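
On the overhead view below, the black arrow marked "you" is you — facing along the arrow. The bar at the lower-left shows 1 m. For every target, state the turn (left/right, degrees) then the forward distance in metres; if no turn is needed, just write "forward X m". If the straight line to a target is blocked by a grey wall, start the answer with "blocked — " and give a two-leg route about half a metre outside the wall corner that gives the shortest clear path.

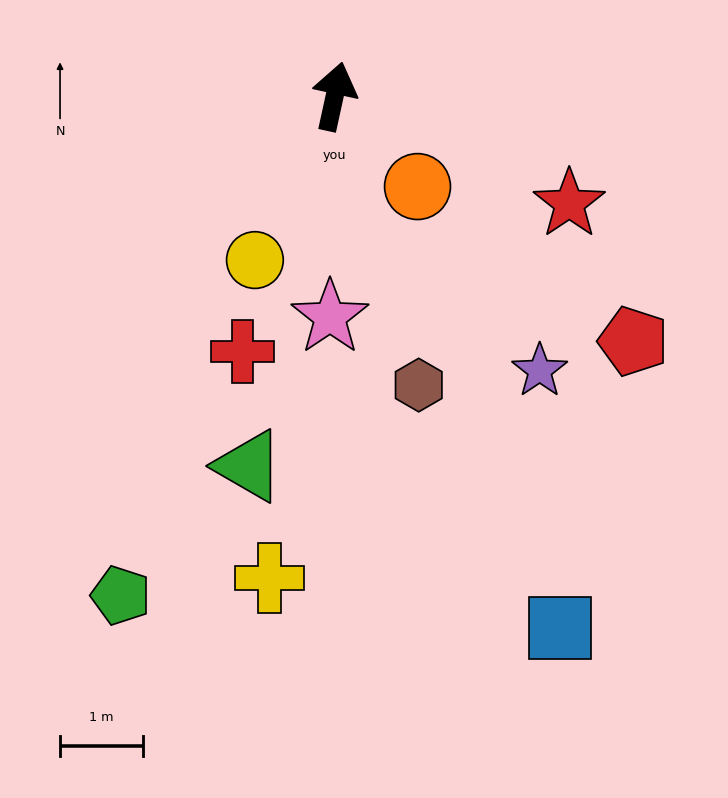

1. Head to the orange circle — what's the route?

turn right 125°, forward 1.5 m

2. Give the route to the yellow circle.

turn left 166°, forward 2.2 m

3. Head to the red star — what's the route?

turn right 102°, forward 3.1 m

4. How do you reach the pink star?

turn right 169°, forward 2.7 m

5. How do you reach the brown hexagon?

turn right 151°, forward 3.6 m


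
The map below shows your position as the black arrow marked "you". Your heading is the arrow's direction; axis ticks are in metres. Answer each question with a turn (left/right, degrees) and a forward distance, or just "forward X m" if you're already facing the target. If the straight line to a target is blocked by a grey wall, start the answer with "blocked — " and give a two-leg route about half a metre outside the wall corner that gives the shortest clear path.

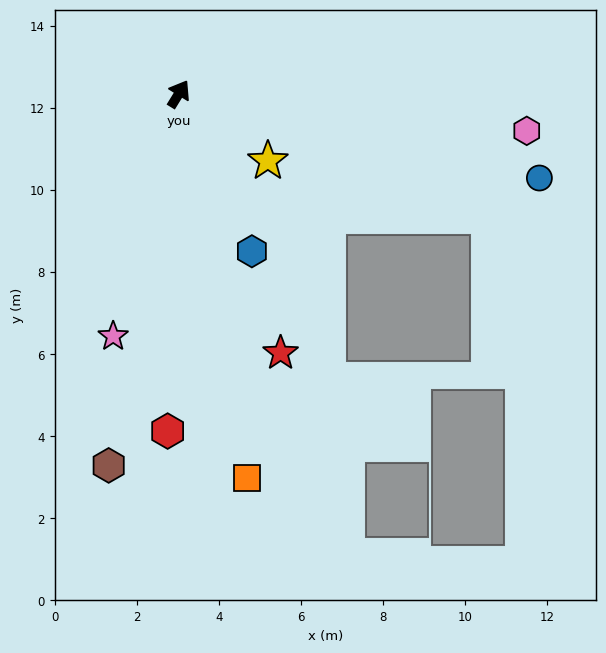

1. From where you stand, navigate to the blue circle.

turn right 72°, forward 9.0 m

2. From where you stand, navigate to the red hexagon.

turn right 150°, forward 8.2 m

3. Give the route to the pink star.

turn right 164°, forward 6.1 m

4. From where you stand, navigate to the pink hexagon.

turn right 65°, forward 8.5 m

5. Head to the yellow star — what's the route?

turn right 95°, forward 2.7 m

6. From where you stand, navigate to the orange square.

turn right 138°, forward 9.5 m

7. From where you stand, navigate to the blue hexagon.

turn right 124°, forward 4.2 m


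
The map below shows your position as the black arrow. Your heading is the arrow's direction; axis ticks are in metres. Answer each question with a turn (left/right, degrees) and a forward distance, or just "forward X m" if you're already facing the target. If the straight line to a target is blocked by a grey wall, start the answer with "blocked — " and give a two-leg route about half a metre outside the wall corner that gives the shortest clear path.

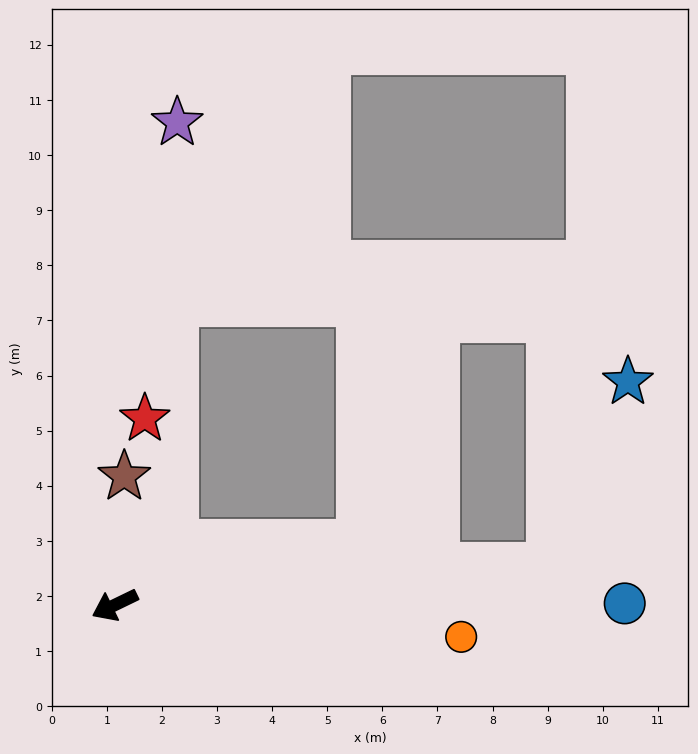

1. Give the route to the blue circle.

turn left 154°, forward 9.3 m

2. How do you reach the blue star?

blocked — turn left 159°, forward 7.9 m, then turn left 62°, forward 3.6 m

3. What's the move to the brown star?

turn right 120°, forward 2.3 m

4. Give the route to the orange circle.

turn left 149°, forward 6.3 m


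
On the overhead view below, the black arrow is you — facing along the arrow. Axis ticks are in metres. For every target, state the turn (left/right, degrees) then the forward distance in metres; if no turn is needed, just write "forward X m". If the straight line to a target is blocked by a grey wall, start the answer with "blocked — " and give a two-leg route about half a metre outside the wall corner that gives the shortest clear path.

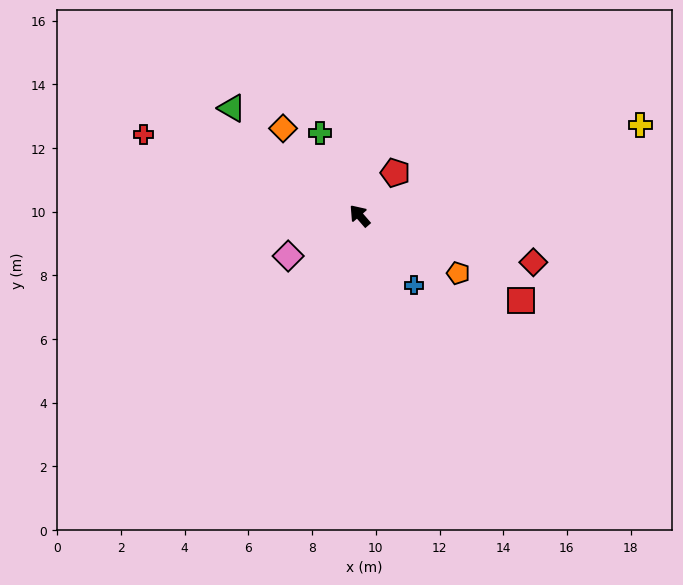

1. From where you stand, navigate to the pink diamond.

turn left 78°, forward 2.6 m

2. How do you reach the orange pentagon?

turn right 161°, forward 3.6 m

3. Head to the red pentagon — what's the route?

turn right 81°, forward 1.8 m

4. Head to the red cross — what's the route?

turn left 28°, forward 7.3 m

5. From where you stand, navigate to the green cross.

turn right 15°, forward 2.9 m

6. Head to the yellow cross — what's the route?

turn right 113°, forward 9.3 m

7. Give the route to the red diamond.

turn right 146°, forward 5.6 m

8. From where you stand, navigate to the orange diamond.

forward 3.6 m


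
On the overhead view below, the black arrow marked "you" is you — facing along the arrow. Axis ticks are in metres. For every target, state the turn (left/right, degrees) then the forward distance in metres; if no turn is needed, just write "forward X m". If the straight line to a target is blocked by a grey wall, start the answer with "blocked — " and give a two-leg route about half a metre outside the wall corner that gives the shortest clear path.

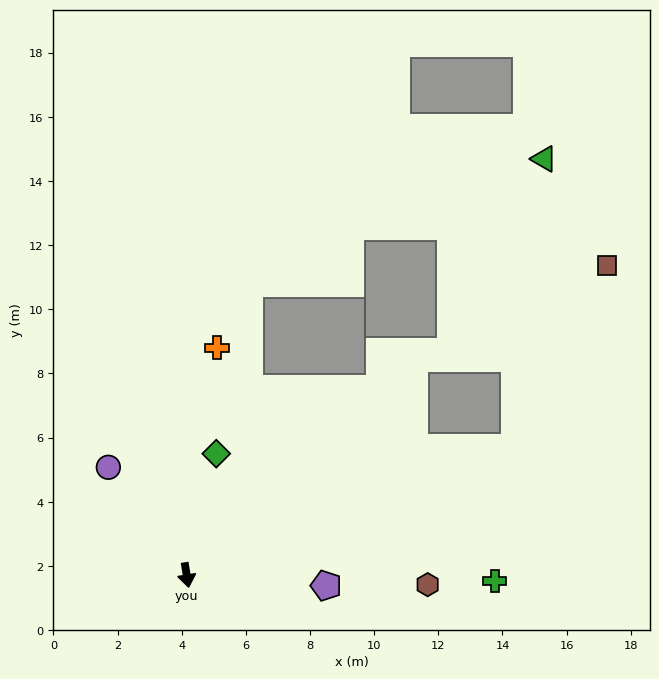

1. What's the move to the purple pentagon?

turn left 76°, forward 4.4 m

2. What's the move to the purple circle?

turn right 153°, forward 4.2 m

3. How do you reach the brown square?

blocked — turn left 102°, forward 11.0 m, then turn left 42°, forward 6.4 m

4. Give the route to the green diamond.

turn left 157°, forward 3.9 m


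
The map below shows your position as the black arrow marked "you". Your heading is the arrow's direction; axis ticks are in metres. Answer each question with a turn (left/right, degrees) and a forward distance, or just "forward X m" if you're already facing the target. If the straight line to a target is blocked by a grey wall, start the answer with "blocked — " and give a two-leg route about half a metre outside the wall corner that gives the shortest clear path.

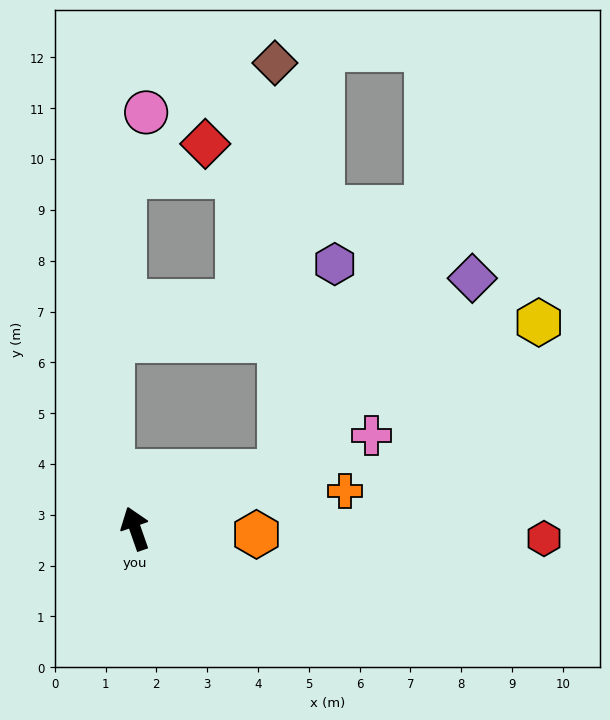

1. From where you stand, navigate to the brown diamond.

blocked — turn right 87°, forward 3.0 m, then turn left 68°, forward 8.0 m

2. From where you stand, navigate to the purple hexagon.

blocked — turn right 87°, forward 3.0 m, then turn left 53°, forward 4.2 m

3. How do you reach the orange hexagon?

turn right 112°, forward 2.4 m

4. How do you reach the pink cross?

turn right 88°, forward 5.0 m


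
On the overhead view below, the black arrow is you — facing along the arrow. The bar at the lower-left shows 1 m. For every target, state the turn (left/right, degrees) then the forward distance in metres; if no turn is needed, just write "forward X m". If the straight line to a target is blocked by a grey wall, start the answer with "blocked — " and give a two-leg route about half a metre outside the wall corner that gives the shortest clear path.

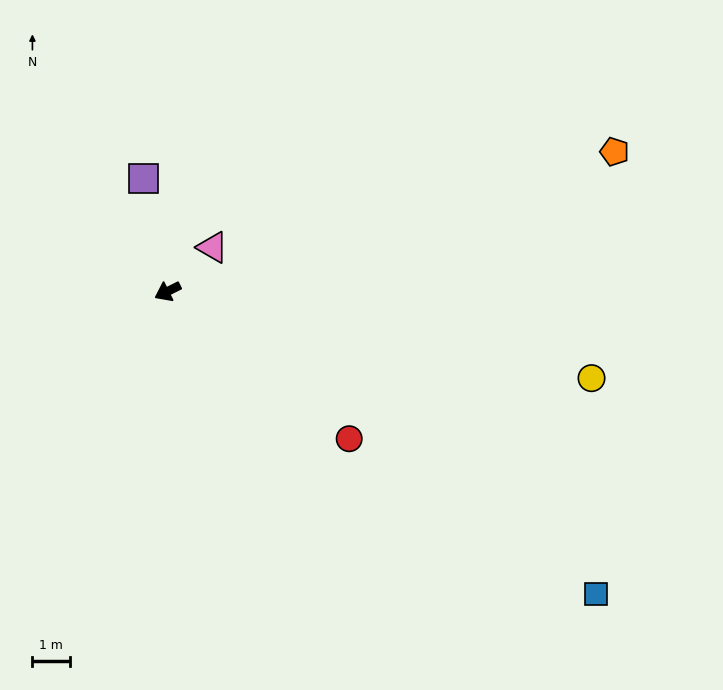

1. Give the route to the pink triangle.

turn right 162°, forward 1.7 m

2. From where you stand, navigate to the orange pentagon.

turn left 171°, forward 12.5 m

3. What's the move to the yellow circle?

turn left 142°, forward 11.5 m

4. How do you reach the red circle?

turn left 114°, forward 6.2 m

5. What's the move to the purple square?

turn right 104°, forward 3.1 m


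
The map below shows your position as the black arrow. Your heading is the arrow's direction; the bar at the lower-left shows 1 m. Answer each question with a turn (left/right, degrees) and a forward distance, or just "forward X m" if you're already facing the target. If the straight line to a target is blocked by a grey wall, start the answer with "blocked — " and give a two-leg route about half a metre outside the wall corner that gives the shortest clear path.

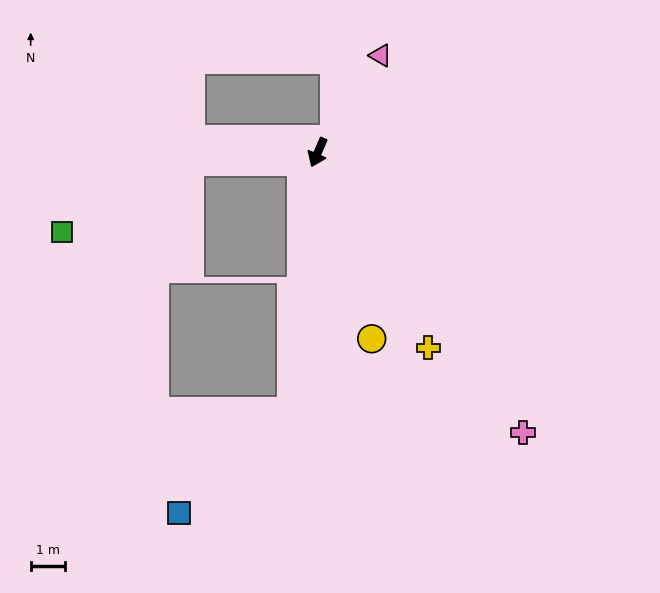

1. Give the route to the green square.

blocked — turn right 62°, forward 3.7 m, then turn left 24°, forward 4.2 m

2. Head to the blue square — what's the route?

blocked — turn left 18°, forward 7.6 m, then turn right 42°, forward 4.4 m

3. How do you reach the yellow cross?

turn left 53°, forward 6.5 m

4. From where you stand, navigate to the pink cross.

turn left 60°, forward 10.1 m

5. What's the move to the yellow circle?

turn left 40°, forward 5.6 m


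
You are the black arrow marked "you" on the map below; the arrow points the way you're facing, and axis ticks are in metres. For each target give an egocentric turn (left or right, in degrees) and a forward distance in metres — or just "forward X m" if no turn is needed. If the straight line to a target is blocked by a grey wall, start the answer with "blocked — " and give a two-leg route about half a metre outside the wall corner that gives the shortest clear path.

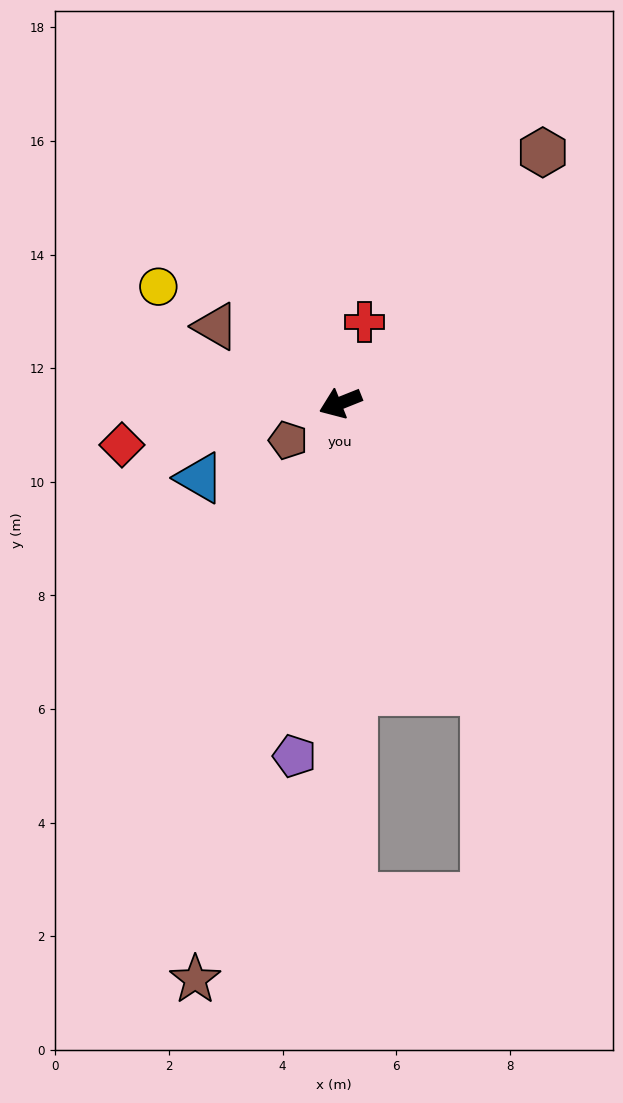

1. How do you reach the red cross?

turn right 128°, forward 1.5 m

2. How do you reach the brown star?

turn left 54°, forward 10.5 m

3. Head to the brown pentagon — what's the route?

turn left 14°, forward 1.1 m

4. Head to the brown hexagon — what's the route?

turn right 151°, forward 5.7 m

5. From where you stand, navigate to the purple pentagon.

turn left 61°, forward 6.3 m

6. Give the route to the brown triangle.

turn right 53°, forward 2.6 m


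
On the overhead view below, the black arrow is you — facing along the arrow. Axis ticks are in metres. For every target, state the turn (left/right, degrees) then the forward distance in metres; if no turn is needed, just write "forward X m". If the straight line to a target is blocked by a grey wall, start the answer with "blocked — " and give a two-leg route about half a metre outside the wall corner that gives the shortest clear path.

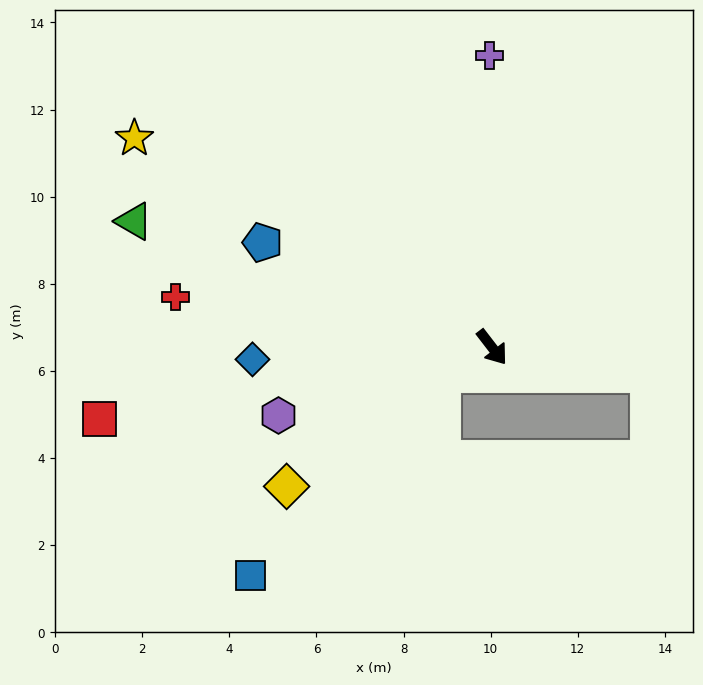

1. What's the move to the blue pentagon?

turn right 152°, forward 5.8 m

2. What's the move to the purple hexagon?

turn right 110°, forward 5.1 m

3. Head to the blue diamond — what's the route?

turn right 125°, forward 5.5 m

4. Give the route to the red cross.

turn right 137°, forward 7.4 m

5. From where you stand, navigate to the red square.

turn right 117°, forward 9.2 m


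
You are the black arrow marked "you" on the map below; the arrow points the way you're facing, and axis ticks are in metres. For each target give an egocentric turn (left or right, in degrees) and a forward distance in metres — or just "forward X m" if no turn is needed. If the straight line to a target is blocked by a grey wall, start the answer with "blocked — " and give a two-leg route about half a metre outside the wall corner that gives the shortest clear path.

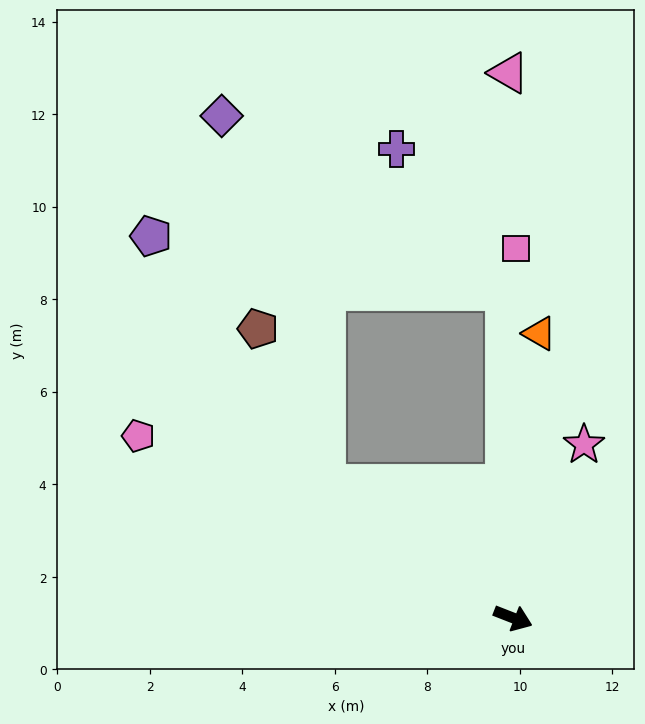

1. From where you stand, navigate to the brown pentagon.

blocked — turn left 166°, forward 5.0 m, then turn right 31°, forward 3.7 m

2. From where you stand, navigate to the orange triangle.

turn left 106°, forward 6.2 m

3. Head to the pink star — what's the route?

turn left 89°, forward 4.0 m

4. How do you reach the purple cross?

blocked — turn left 113°, forward 7.1 m, then turn left 36°, forward 3.9 m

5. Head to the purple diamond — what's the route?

blocked — turn left 113°, forward 7.1 m, then turn left 57°, forward 7.2 m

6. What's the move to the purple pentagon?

blocked — turn left 166°, forward 5.0 m, then turn right 19°, forward 6.6 m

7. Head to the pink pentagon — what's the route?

turn left 175°, forward 9.0 m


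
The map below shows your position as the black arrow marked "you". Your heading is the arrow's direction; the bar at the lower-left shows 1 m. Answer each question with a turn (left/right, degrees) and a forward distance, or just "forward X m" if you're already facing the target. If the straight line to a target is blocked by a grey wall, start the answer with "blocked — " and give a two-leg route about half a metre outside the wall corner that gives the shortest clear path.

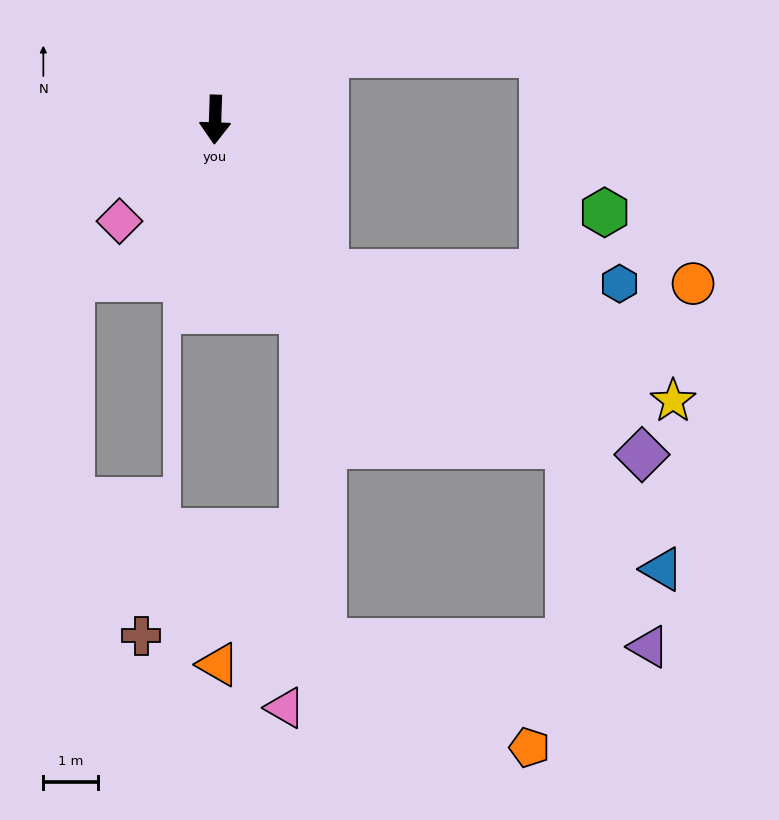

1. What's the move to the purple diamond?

blocked — turn left 38°, forward 3.5 m, then turn left 24°, forward 6.7 m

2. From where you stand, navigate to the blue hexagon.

blocked — turn left 38°, forward 3.5 m, then turn left 52°, forward 5.4 m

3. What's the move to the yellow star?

blocked — turn left 38°, forward 3.5 m, then turn left 34°, forward 6.8 m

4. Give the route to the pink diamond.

turn right 41°, forward 2.5 m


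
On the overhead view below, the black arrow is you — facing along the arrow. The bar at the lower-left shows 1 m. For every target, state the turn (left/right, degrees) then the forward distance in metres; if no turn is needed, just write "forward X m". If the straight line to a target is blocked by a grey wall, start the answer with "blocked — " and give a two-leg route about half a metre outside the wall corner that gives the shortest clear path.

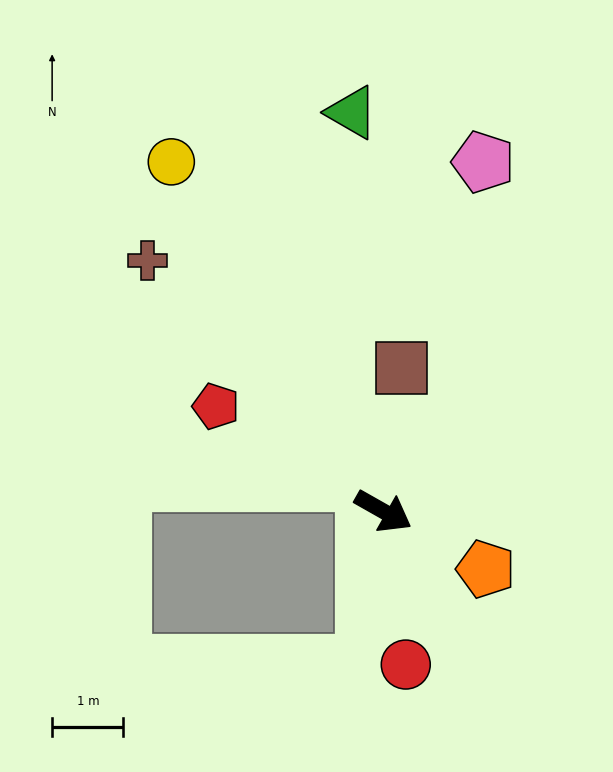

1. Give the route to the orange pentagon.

forward 1.6 m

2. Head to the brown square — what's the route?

turn left 112°, forward 2.0 m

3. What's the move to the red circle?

turn right 52°, forward 2.2 m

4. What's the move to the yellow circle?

turn left 151°, forward 5.7 m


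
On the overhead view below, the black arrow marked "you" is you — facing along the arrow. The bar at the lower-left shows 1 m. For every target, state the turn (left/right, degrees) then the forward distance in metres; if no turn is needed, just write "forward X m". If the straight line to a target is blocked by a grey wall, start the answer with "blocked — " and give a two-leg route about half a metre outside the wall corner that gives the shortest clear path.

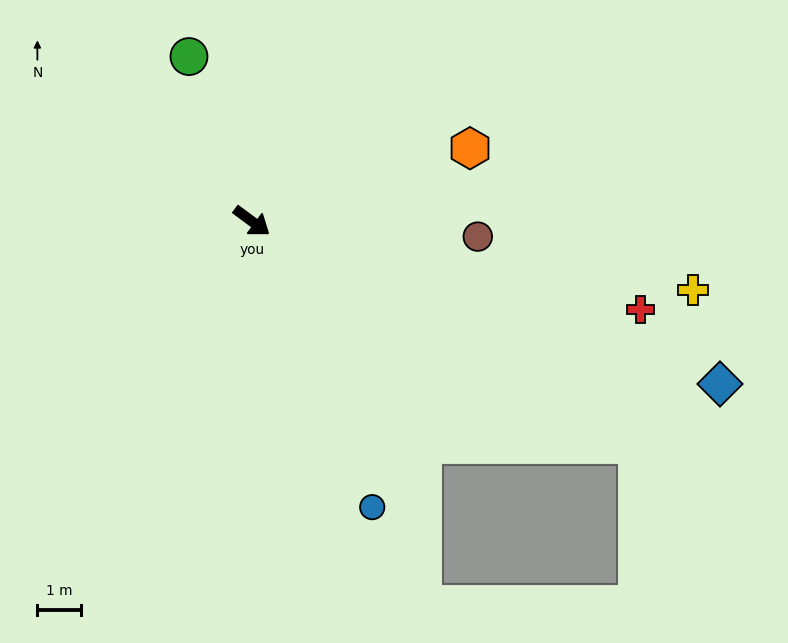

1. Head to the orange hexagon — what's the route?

turn left 55°, forward 5.2 m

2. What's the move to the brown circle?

turn left 33°, forward 5.1 m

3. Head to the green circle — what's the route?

turn left 147°, forward 4.0 m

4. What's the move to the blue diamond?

turn left 17°, forward 11.3 m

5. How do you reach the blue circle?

turn right 31°, forward 7.0 m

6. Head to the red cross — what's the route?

turn left 24°, forward 9.0 m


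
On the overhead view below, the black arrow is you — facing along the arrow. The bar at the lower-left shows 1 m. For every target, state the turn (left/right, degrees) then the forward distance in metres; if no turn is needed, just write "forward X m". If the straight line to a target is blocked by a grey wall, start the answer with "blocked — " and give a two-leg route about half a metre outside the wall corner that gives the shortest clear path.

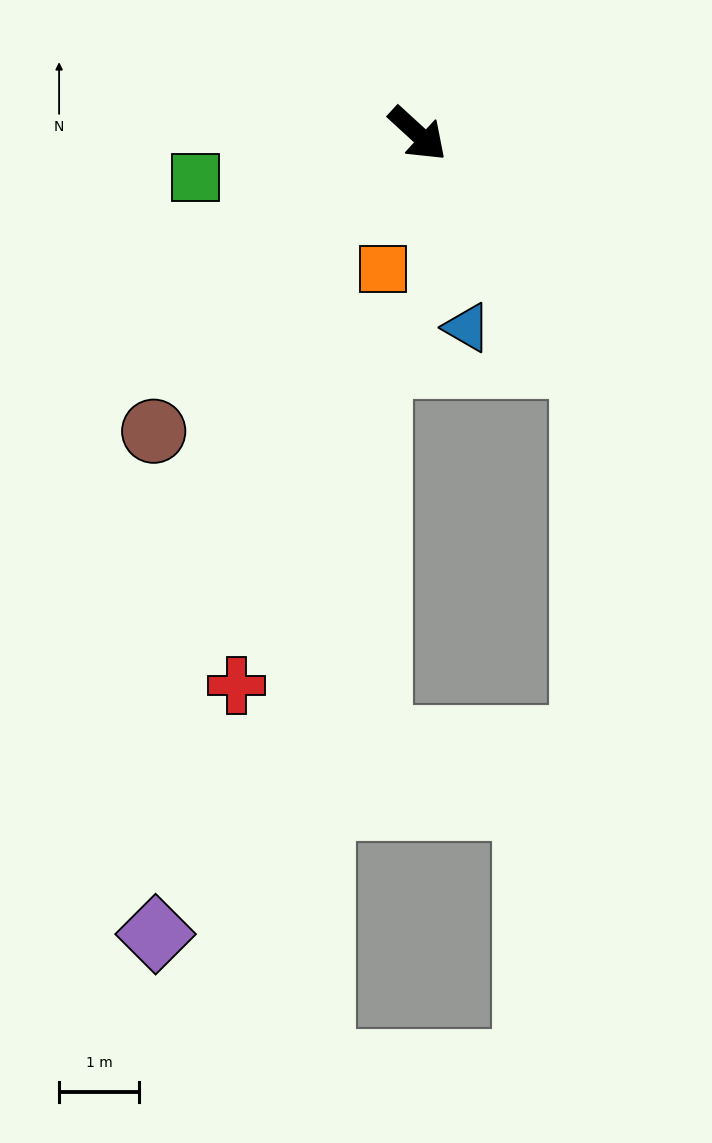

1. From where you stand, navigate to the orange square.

turn right 62°, forward 1.7 m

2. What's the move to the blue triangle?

turn right 33°, forward 2.5 m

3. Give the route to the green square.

turn right 126°, forward 2.8 m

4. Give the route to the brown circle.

turn right 89°, forward 5.0 m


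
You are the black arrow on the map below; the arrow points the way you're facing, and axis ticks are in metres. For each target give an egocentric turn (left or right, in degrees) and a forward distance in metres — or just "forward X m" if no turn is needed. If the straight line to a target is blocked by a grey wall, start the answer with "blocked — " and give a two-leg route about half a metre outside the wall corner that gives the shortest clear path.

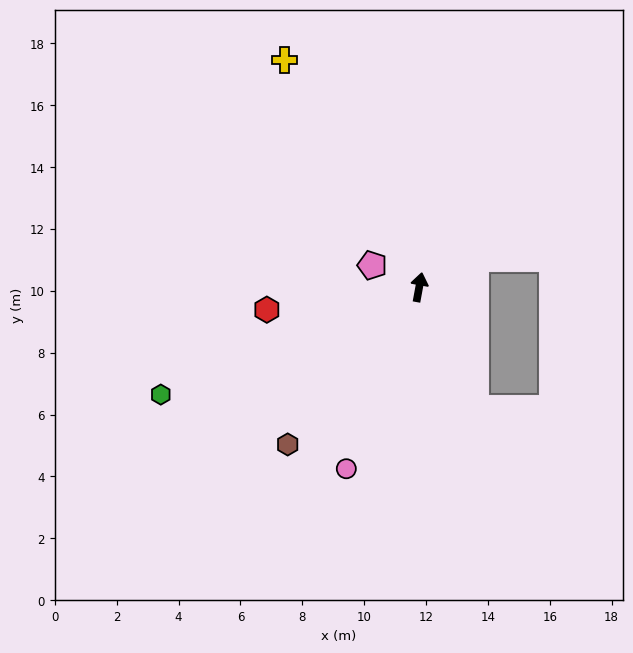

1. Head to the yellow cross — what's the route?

turn left 41°, forward 8.5 m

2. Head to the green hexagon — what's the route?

turn left 123°, forward 9.0 m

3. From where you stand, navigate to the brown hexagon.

turn left 151°, forward 6.6 m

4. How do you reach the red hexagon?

turn left 109°, forward 5.0 m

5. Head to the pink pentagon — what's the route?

turn left 75°, forward 1.7 m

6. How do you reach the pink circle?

turn left 169°, forward 6.3 m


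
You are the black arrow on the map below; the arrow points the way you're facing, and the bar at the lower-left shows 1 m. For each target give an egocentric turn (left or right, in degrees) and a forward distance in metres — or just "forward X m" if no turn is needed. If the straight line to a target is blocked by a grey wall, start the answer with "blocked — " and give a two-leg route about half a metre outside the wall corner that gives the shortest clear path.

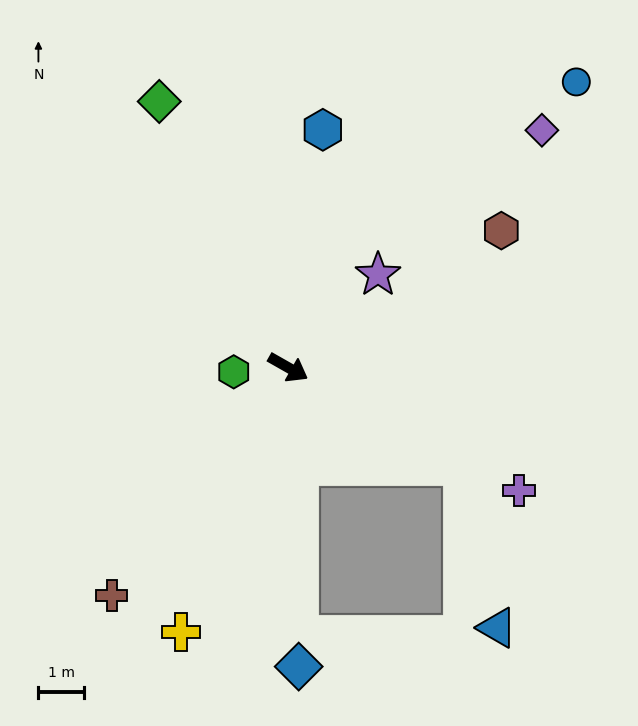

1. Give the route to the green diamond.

turn left 145°, forward 6.5 m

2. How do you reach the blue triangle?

blocked — forward 4.4 m, then turn right 48°, forward 3.6 m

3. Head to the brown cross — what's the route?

turn right 98°, forward 6.4 m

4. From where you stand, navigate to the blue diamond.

turn right 58°, forward 6.6 m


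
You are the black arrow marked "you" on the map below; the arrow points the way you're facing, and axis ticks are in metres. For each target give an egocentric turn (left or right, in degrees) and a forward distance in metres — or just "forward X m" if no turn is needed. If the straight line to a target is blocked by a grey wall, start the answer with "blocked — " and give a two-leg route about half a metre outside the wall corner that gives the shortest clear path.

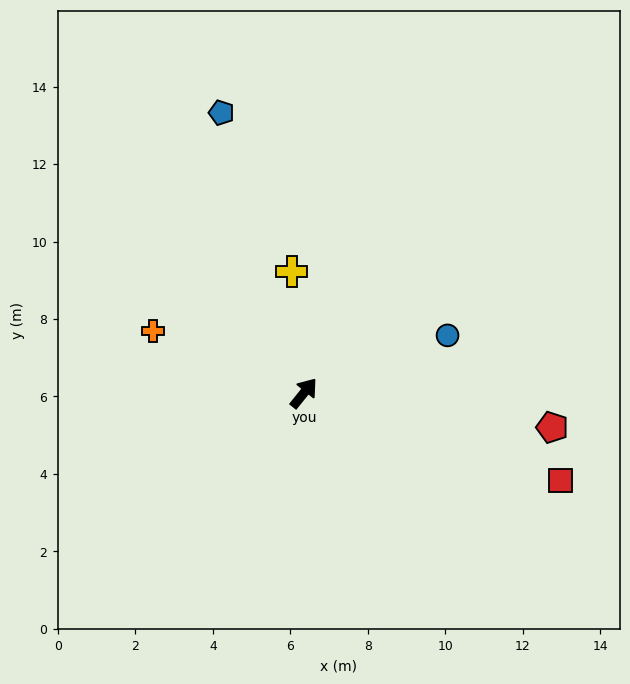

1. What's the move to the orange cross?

turn left 106°, forward 4.2 m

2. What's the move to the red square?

turn right 70°, forward 7.0 m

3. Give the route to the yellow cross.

turn left 44°, forward 3.2 m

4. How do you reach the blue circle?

turn right 29°, forward 4.0 m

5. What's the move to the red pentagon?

turn right 59°, forward 6.5 m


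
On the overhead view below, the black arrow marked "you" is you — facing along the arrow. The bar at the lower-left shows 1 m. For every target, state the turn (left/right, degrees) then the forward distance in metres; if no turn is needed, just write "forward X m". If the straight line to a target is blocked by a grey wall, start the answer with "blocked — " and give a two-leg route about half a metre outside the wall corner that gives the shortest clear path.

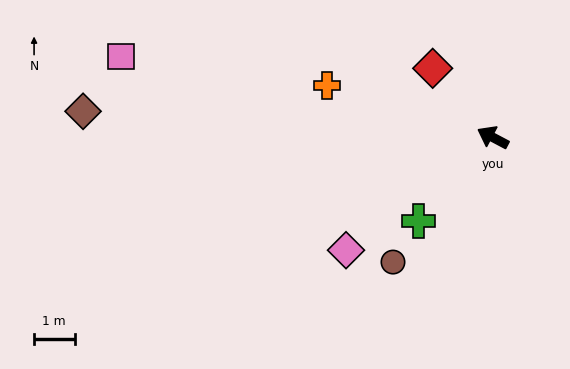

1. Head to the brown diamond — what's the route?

turn left 24°, forward 10.1 m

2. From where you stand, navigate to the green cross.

turn left 76°, forward 2.8 m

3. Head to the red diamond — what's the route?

turn right 21°, forward 2.3 m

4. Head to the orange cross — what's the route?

turn left 11°, forward 4.3 m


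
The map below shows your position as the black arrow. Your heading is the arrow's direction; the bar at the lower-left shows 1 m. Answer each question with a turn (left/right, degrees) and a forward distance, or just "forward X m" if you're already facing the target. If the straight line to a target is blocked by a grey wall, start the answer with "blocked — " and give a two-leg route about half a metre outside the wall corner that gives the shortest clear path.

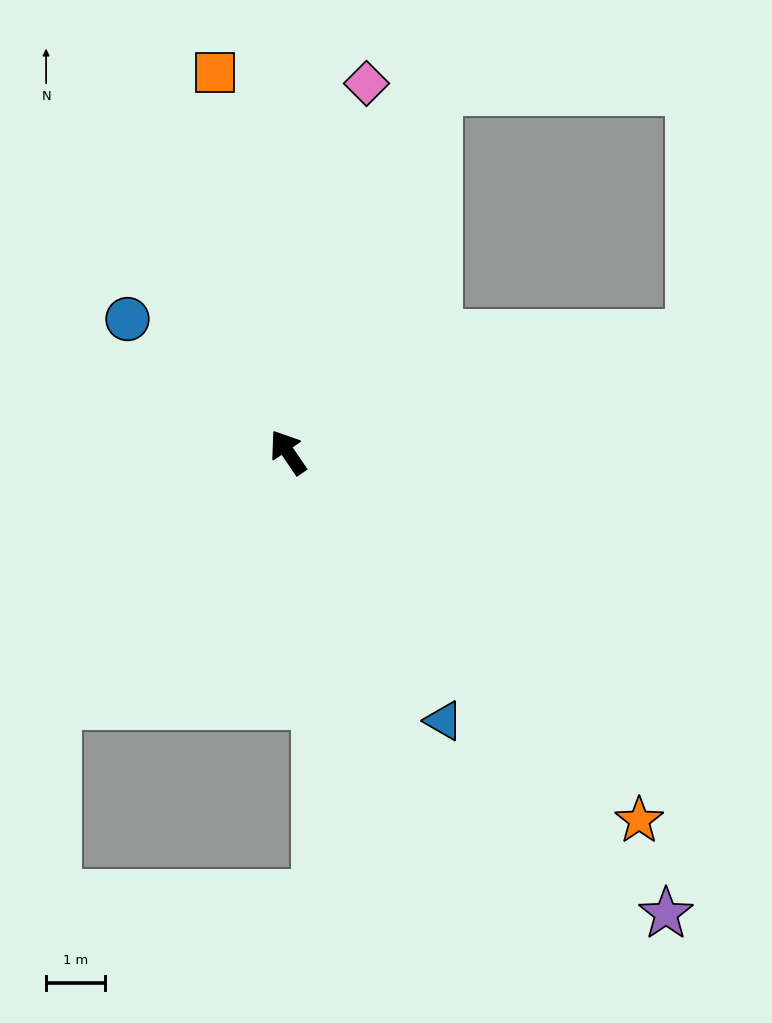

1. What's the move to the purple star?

turn right 175°, forward 10.0 m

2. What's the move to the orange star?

turn right 171°, forward 8.6 m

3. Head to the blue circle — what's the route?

turn left 16°, forward 3.5 m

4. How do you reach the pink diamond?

turn right 46°, forward 6.3 m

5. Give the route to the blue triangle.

turn left 176°, forward 5.2 m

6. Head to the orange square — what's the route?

turn right 23°, forward 6.5 m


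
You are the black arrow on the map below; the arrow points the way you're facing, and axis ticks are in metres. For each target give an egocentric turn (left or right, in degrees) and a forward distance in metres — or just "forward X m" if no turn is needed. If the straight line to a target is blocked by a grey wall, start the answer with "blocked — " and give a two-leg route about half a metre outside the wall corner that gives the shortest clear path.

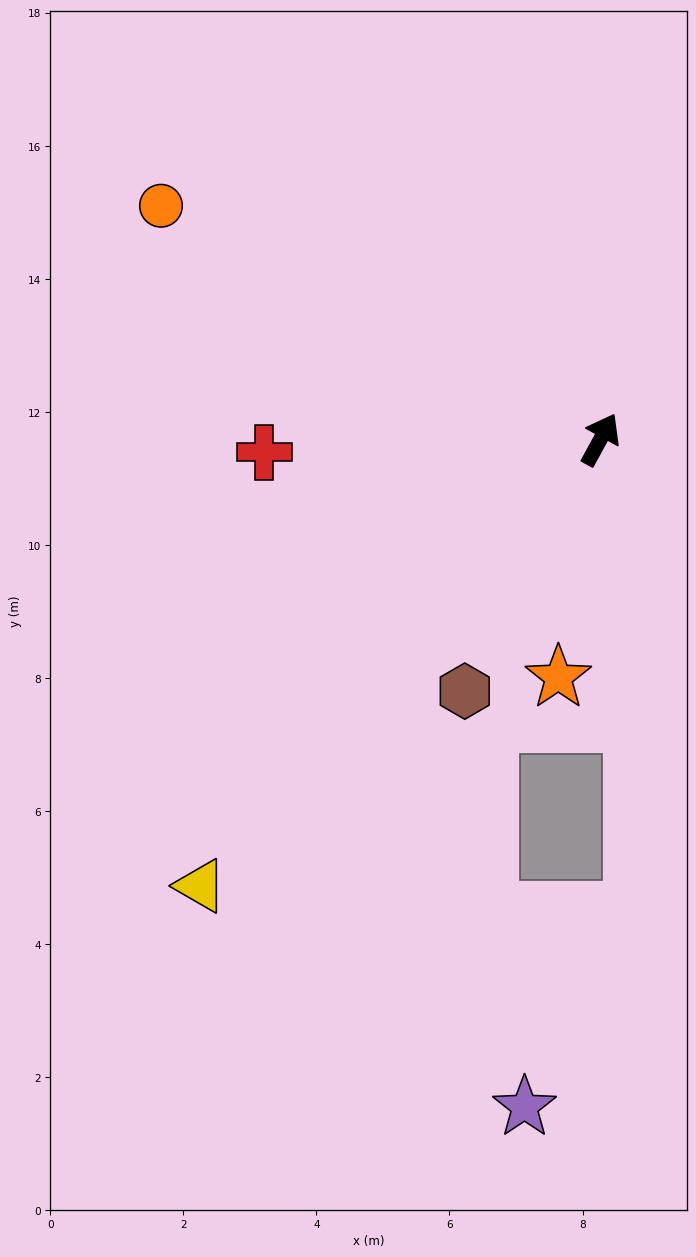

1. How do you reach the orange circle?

turn left 91°, forward 7.5 m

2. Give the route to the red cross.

turn left 121°, forward 5.1 m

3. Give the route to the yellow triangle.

turn left 167°, forward 9.0 m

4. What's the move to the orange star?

turn right 161°, forward 3.6 m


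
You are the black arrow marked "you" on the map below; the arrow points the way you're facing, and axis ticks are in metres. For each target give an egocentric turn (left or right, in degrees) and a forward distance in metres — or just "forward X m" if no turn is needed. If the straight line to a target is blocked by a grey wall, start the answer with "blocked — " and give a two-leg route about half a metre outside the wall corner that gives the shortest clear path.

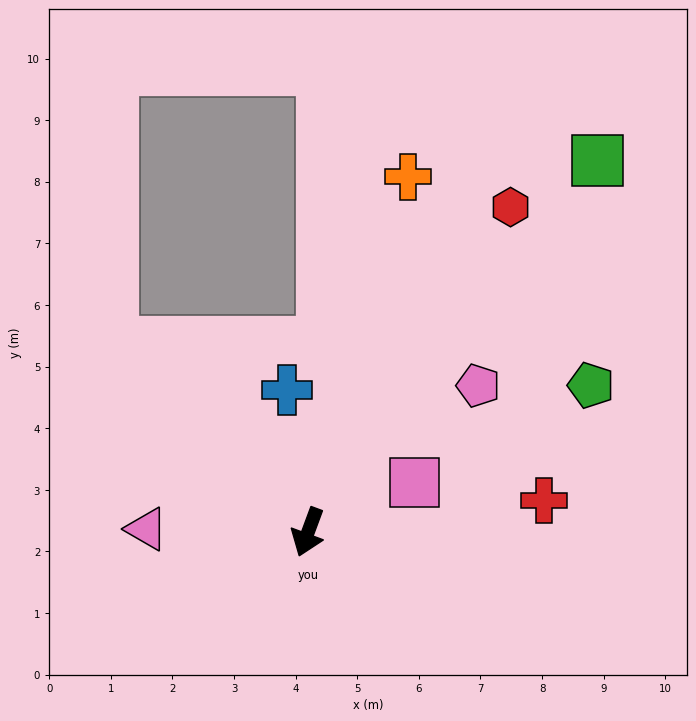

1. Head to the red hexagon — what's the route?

turn left 168°, forward 6.2 m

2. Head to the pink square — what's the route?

turn left 135°, forward 1.9 m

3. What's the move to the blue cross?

turn right 151°, forward 2.3 m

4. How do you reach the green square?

turn left 162°, forward 7.6 m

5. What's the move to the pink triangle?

turn right 71°, forward 2.6 m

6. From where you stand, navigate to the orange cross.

turn right 175°, forward 6.0 m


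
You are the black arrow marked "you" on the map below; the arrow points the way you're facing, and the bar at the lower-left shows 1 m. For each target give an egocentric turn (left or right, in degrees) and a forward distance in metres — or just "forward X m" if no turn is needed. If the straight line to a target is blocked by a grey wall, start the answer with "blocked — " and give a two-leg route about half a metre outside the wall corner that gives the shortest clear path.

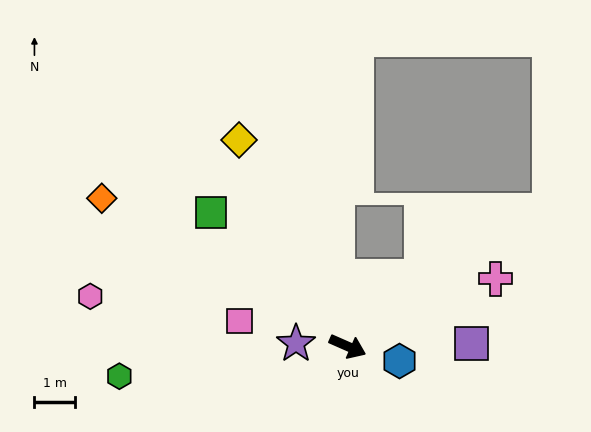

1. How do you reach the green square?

turn left 159°, forward 4.7 m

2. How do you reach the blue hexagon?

turn left 8°, forward 1.3 m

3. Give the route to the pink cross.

turn left 48°, forward 4.0 m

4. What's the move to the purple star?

turn right 159°, forward 1.3 m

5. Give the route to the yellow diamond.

turn left 141°, forward 5.7 m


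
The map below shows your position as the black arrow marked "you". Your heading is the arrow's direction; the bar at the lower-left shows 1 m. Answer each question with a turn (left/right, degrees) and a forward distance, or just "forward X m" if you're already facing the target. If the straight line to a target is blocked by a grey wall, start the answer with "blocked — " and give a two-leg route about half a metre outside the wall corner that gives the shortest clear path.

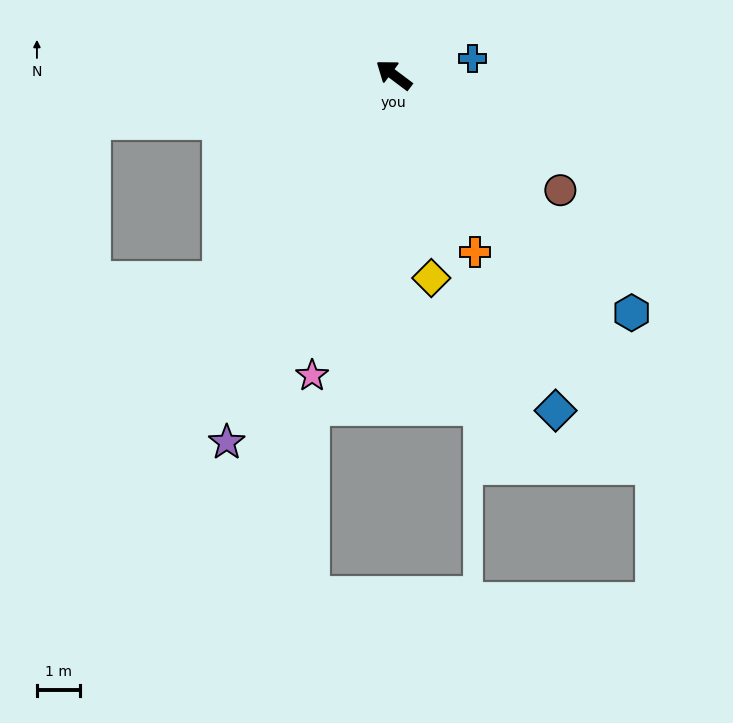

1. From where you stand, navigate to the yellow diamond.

turn left 137°, forward 4.8 m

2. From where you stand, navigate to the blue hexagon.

turn left 172°, forward 7.8 m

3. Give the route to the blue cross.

turn right 131°, forward 1.9 m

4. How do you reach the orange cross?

turn left 151°, forward 4.5 m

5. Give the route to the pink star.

turn left 112°, forward 7.3 m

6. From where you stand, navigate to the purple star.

turn left 102°, forward 9.4 m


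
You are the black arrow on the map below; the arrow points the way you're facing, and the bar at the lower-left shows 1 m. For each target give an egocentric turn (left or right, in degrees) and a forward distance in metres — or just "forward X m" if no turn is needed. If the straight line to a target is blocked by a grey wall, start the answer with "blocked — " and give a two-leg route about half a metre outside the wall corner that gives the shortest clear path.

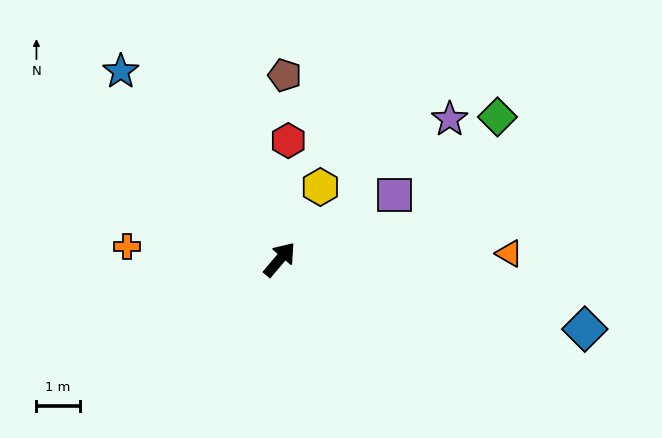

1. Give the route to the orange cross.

turn left 125°, forward 3.5 m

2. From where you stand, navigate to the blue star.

turn left 80°, forward 5.7 m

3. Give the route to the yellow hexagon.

turn left 11°, forward 1.9 m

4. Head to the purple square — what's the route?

turn right 20°, forward 3.0 m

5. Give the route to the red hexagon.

turn left 36°, forward 2.8 m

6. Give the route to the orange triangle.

turn right 48°, forward 5.3 m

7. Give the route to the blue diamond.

turn right 63°, forward 7.2 m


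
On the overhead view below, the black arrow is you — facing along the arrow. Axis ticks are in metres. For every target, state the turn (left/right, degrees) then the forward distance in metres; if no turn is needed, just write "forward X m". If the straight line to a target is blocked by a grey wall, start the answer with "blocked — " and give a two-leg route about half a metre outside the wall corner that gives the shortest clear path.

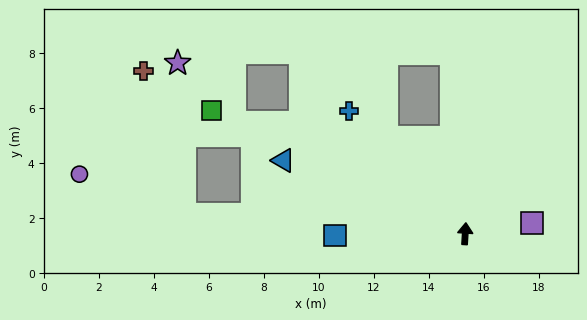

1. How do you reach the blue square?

turn left 94°, forward 4.7 m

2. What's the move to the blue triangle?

turn left 72°, forward 7.1 m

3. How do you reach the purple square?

turn right 78°, forward 2.5 m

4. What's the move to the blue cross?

turn left 47°, forward 6.2 m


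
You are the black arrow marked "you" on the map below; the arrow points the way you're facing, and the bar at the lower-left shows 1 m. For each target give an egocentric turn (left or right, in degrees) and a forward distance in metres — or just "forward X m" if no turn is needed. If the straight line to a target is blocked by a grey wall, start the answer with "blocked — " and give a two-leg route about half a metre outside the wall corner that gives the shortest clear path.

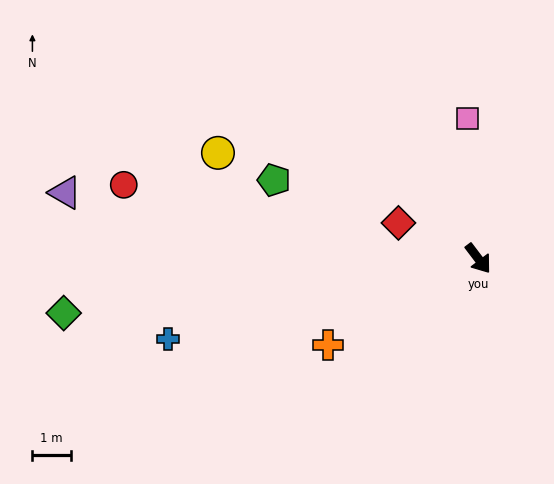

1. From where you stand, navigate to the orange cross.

turn right 97°, forward 4.5 m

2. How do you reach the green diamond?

turn right 120°, forward 10.8 m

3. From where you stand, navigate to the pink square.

turn left 147°, forward 3.6 m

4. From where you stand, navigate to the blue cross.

turn right 113°, forward 8.3 m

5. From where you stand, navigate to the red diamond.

turn right 151°, forward 2.3 m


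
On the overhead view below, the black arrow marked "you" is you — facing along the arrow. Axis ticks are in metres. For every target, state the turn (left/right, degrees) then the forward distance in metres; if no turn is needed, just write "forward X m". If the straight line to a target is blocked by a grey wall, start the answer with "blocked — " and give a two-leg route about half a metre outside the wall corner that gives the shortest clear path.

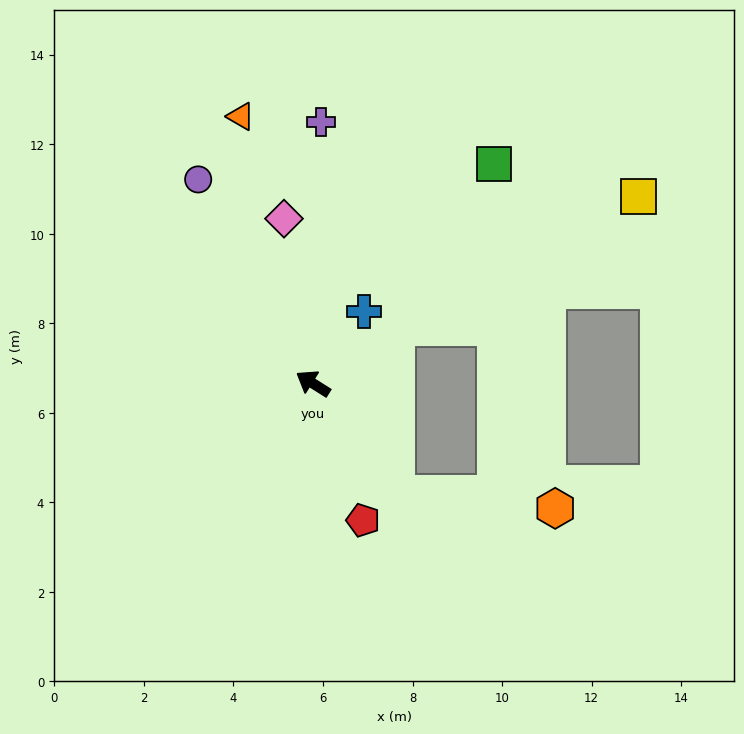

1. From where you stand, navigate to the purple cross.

turn right 60°, forward 5.8 m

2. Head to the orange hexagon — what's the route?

blocked — turn left 159°, forward 3.1 m, then turn left 48°, forward 3.6 m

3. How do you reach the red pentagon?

turn left 142°, forward 3.3 m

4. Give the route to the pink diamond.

turn right 48°, forward 3.7 m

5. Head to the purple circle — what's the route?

turn right 28°, forward 5.2 m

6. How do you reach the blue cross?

turn right 93°, forward 2.0 m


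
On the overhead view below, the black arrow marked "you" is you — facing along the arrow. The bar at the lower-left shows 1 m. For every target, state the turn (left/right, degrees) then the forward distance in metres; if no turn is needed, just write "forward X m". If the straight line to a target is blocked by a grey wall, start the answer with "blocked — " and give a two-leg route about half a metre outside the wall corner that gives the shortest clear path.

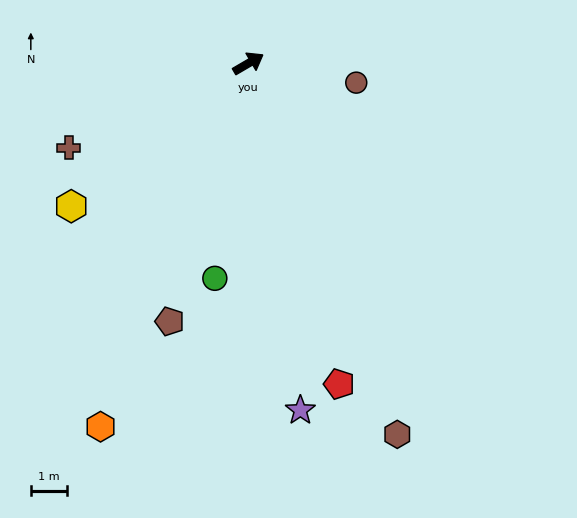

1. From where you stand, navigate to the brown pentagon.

turn right 137°, forward 7.4 m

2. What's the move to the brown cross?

turn left 175°, forward 5.5 m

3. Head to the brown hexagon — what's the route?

turn right 98°, forward 11.0 m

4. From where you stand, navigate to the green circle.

turn right 129°, forward 6.0 m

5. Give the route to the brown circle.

turn right 40°, forward 3.0 m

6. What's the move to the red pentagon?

turn right 105°, forward 9.2 m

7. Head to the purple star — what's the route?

turn right 112°, forward 9.7 m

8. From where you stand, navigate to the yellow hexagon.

turn right 171°, forward 6.3 m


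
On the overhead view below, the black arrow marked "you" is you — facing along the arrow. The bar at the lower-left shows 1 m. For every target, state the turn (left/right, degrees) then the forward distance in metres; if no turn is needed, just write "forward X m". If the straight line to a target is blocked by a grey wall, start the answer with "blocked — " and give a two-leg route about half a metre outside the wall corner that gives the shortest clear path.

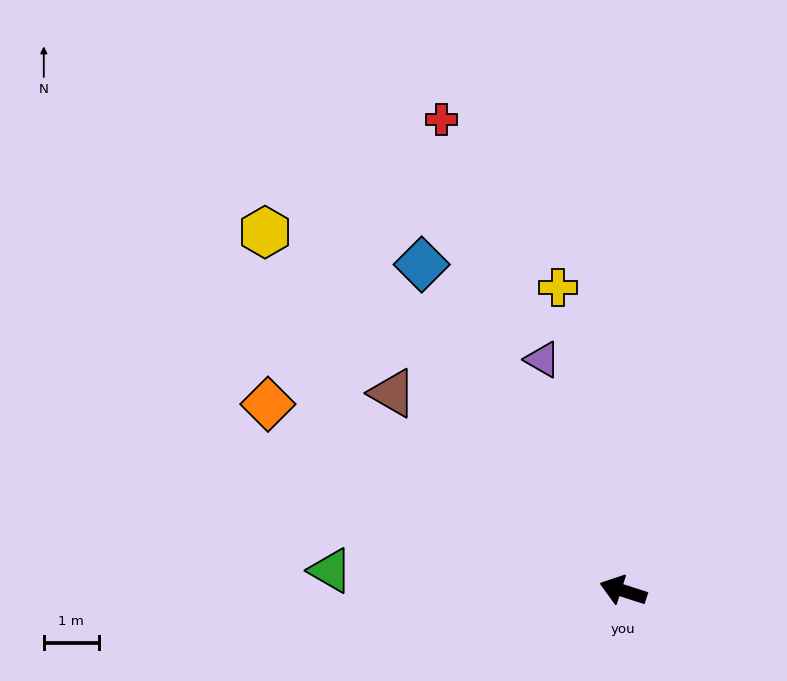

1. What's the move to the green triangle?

turn left 14°, forward 5.3 m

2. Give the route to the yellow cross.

turn right 60°, forward 5.6 m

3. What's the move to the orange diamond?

turn right 10°, forward 7.3 m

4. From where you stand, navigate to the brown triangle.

turn right 23°, forward 5.5 m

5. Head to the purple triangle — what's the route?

turn right 53°, forward 4.4 m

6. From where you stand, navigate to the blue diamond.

turn right 40°, forward 7.0 m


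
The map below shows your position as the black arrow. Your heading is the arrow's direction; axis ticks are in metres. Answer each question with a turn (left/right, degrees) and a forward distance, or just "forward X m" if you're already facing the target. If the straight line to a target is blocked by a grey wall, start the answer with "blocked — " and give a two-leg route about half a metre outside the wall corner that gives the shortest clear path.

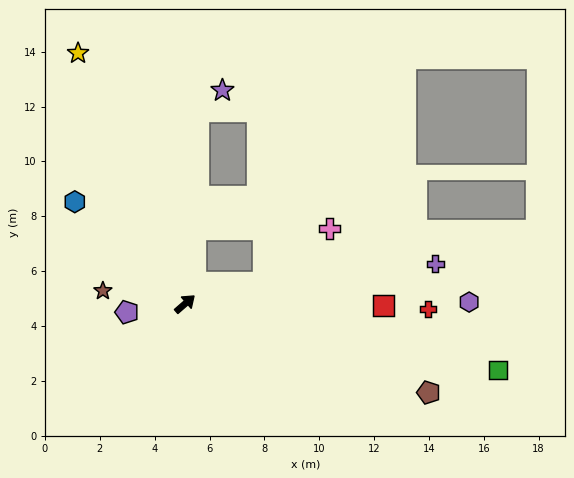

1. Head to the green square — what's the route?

turn right 53°, forward 11.7 m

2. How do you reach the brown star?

turn left 130°, forward 3.0 m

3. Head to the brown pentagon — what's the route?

turn right 61°, forward 9.5 m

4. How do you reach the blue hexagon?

turn left 96°, forward 5.5 m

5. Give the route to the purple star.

blocked — turn left 45°, forward 7.1 m, then turn right 46°, forward 1.2 m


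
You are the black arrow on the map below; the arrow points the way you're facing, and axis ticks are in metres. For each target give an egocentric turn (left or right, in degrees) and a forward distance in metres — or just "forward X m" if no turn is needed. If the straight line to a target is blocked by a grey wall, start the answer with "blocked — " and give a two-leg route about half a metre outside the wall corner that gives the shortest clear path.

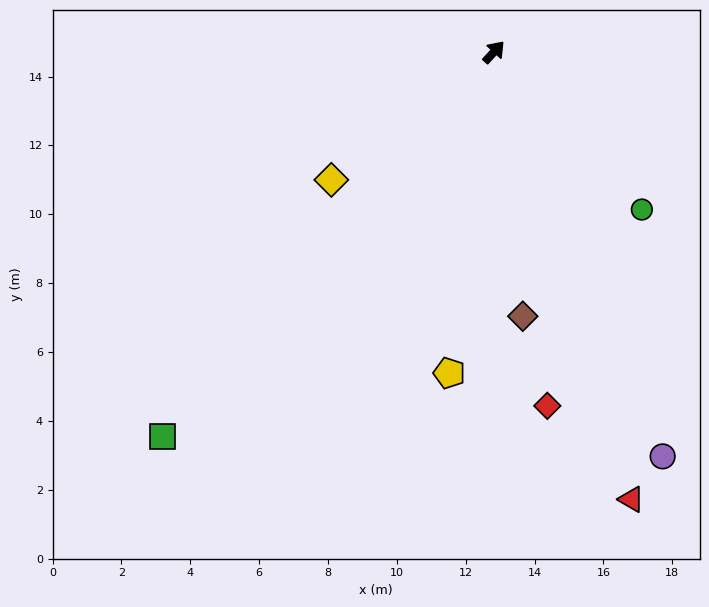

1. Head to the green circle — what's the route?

turn right 94°, forward 6.3 m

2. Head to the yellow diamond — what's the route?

turn left 171°, forward 6.0 m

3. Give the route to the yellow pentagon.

turn right 145°, forward 9.4 m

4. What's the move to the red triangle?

turn right 120°, forward 13.6 m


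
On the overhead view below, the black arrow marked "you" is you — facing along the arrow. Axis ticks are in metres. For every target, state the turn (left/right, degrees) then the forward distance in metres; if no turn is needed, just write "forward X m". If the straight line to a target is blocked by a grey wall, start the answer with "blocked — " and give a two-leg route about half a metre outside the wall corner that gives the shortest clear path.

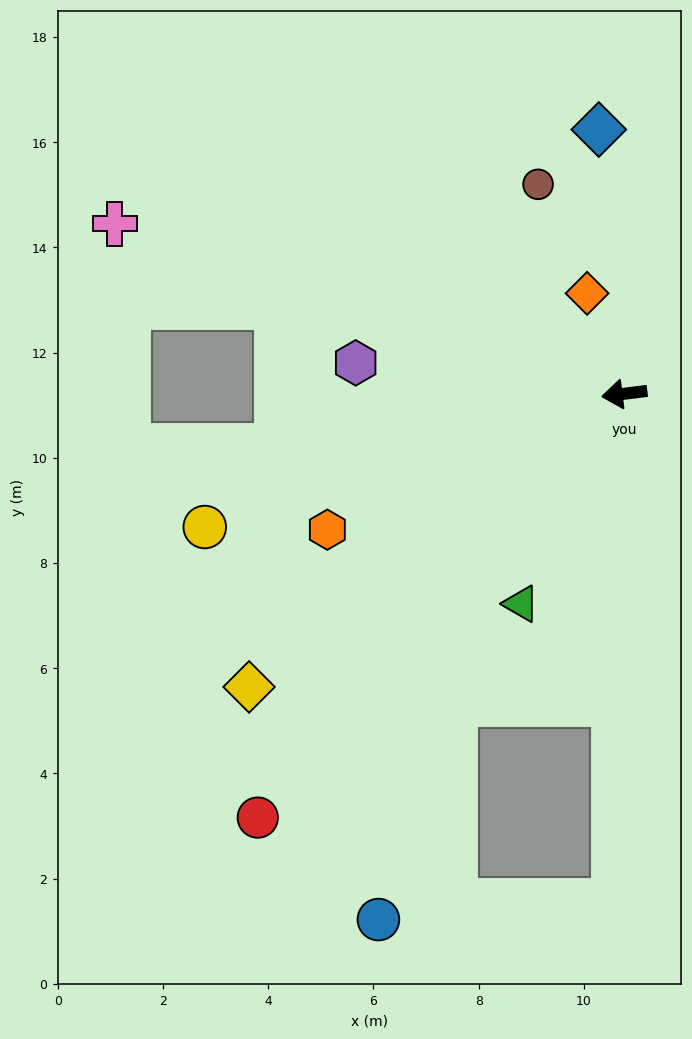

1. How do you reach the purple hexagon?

turn right 14°, forward 5.1 m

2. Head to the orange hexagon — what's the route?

turn left 17°, forward 6.2 m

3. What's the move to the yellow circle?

turn left 10°, forward 8.4 m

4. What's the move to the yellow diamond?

turn left 31°, forward 9.1 m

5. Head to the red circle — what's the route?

turn left 42°, forward 10.7 m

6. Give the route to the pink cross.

turn right 26°, forward 10.2 m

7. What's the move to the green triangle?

turn left 57°, forward 4.4 m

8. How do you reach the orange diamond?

turn right 77°, forward 2.0 m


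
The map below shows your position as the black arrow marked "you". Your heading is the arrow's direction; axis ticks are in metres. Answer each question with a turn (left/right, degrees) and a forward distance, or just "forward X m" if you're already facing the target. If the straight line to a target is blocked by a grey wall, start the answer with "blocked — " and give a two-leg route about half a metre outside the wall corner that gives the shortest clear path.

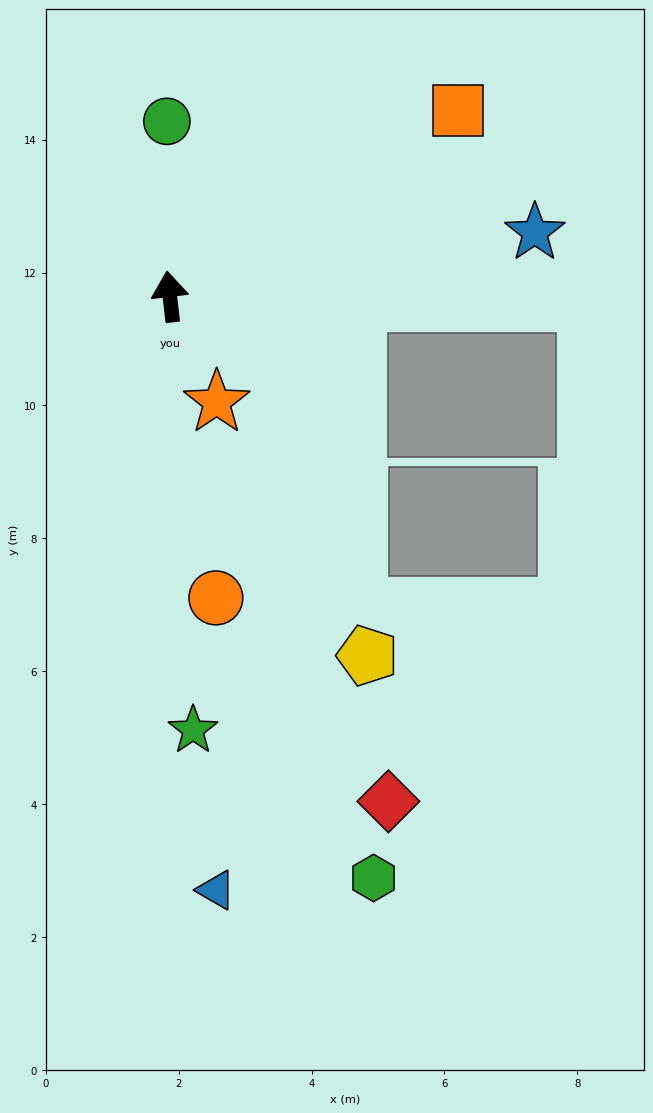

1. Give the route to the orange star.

turn right 163°, forward 1.7 m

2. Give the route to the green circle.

turn right 6°, forward 2.6 m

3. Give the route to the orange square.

turn right 64°, forward 5.2 m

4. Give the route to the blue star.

turn right 87°, forward 5.6 m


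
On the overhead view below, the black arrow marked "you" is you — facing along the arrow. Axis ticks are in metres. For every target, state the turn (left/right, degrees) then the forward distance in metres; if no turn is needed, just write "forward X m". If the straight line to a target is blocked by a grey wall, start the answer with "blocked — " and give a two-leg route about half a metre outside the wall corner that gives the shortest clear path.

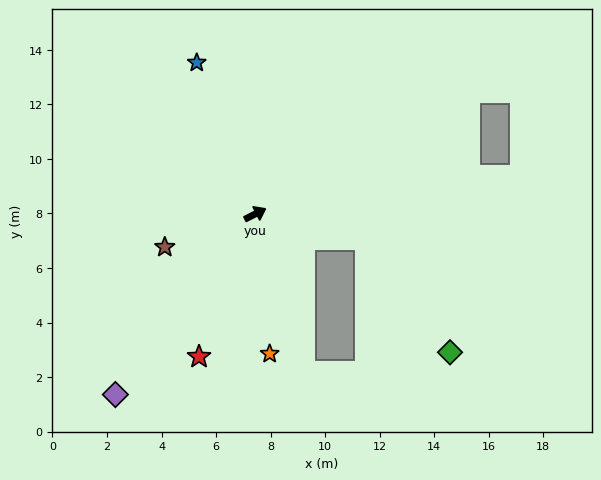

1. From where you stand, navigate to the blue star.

turn left 84°, forward 5.9 m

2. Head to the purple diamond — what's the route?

turn right 155°, forward 8.4 m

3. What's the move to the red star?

turn right 138°, forward 5.6 m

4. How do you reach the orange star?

turn right 111°, forward 5.2 m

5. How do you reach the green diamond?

blocked — turn right 39°, forward 4.2 m, then turn right 41°, forward 5.2 m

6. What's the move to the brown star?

turn left 173°, forward 3.5 m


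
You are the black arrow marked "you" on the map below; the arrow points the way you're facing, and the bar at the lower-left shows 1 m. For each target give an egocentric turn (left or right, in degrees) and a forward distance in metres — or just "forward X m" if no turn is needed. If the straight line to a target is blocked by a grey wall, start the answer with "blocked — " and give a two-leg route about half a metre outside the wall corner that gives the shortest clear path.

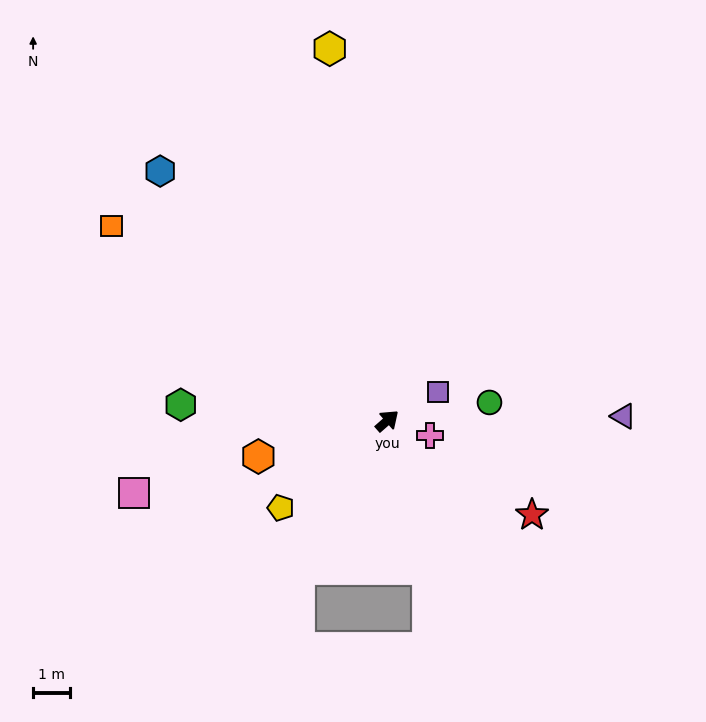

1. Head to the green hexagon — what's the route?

turn left 134°, forward 5.7 m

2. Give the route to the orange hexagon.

turn left 154°, forward 3.7 m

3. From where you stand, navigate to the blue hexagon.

turn left 91°, forward 9.2 m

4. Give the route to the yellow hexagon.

turn left 57°, forward 10.3 m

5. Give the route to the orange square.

turn left 103°, forward 9.2 m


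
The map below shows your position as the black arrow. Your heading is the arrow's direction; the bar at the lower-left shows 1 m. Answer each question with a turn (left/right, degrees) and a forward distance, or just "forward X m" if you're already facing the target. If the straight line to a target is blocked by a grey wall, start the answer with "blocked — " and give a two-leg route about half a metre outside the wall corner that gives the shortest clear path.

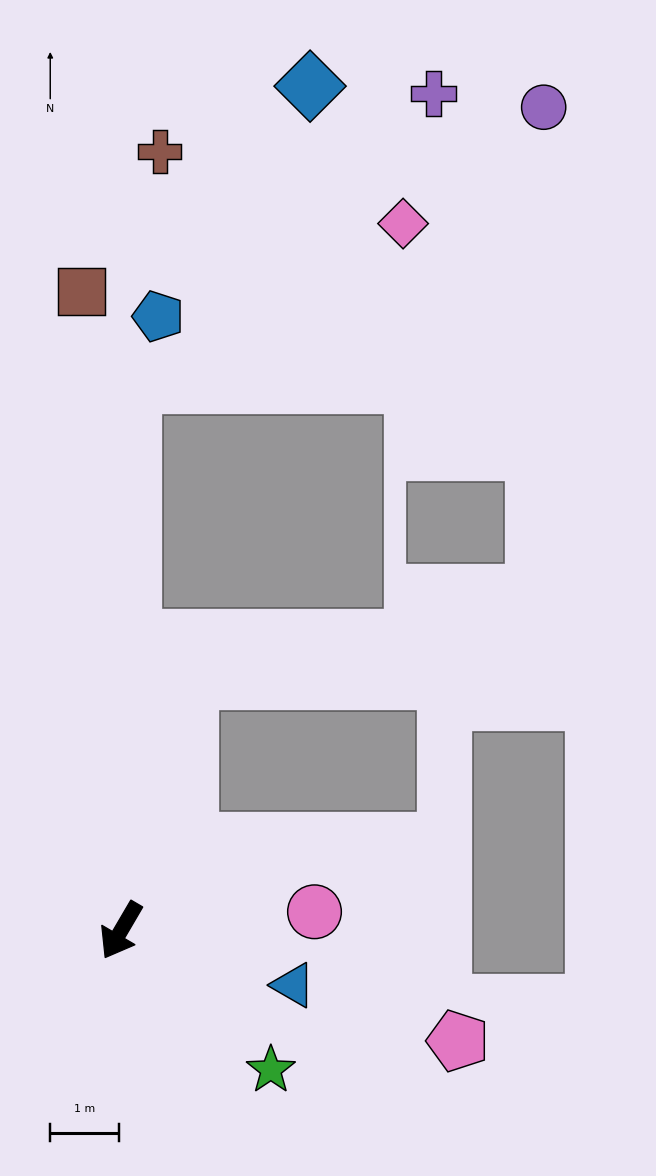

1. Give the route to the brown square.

turn right 146°, forward 9.3 m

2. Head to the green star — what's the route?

turn left 77°, forward 3.0 m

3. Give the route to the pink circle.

turn left 126°, forward 2.8 m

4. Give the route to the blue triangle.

turn left 103°, forward 2.6 m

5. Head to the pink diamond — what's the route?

blocked — turn right 151°, forward 7.9 m, then turn right 58°, forward 4.6 m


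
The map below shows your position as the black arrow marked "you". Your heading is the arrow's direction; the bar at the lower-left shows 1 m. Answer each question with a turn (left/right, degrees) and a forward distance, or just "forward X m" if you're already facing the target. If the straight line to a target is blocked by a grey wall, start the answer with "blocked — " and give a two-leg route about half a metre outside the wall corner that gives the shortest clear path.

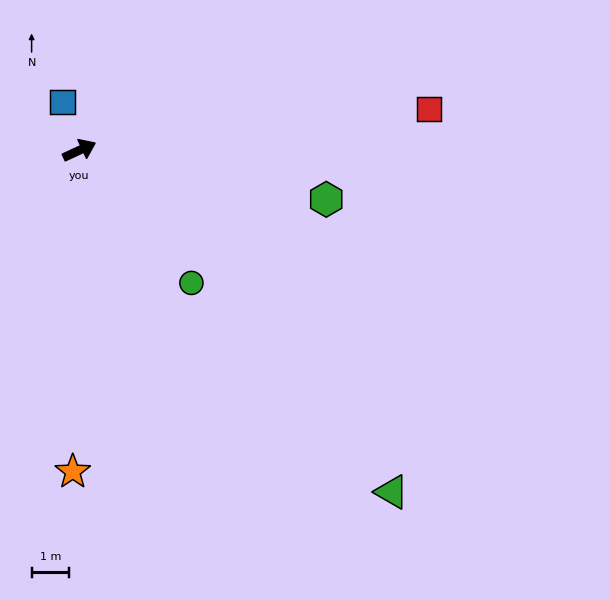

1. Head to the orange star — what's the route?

turn right 116°, forward 8.5 m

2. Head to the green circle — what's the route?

turn right 75°, forward 4.6 m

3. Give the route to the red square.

turn right 18°, forward 9.3 m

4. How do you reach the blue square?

turn left 85°, forward 1.4 m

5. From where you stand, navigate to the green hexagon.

turn right 36°, forward 6.7 m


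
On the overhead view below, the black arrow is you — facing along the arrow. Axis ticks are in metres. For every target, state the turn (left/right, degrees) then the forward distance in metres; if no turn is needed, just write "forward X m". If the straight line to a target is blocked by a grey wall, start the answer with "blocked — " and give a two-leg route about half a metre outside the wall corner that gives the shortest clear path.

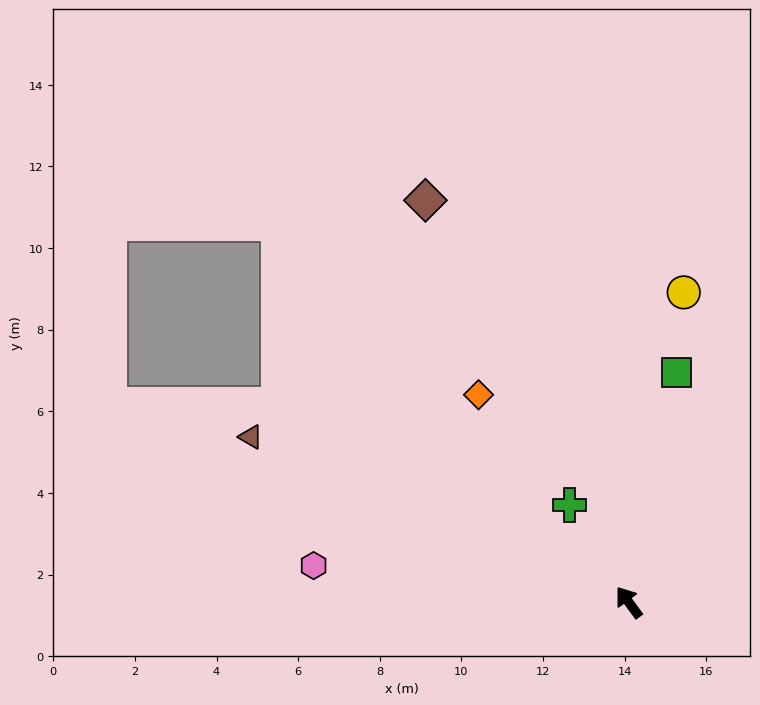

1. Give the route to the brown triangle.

turn left 30°, forward 10.1 m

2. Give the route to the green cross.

turn right 5°, forward 2.8 m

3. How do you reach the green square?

turn right 48°, forward 5.7 m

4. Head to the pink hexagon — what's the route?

turn left 47°, forward 7.8 m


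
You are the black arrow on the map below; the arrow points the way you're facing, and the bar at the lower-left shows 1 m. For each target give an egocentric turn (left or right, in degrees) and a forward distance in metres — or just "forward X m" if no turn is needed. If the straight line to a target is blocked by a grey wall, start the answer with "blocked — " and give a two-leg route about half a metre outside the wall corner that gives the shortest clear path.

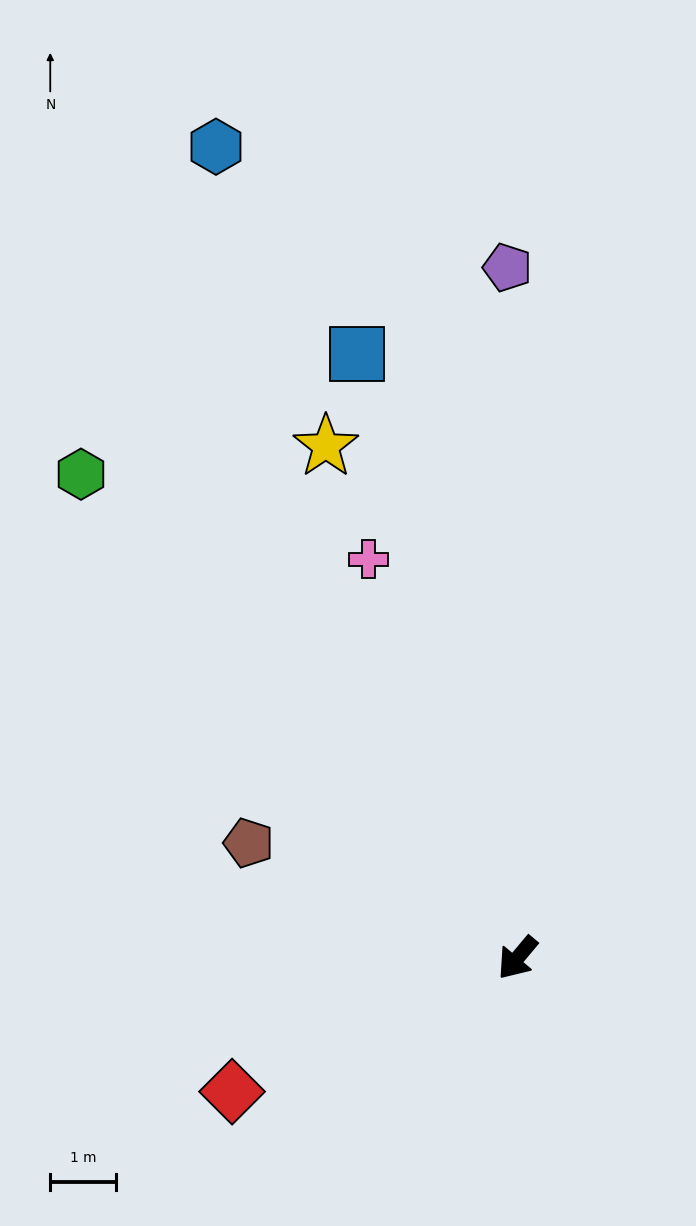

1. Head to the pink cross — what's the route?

turn right 120°, forward 6.5 m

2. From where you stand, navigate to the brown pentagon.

turn right 73°, forward 4.5 m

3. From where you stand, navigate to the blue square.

turn right 125°, forward 9.5 m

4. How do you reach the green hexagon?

turn right 98°, forward 10.0 m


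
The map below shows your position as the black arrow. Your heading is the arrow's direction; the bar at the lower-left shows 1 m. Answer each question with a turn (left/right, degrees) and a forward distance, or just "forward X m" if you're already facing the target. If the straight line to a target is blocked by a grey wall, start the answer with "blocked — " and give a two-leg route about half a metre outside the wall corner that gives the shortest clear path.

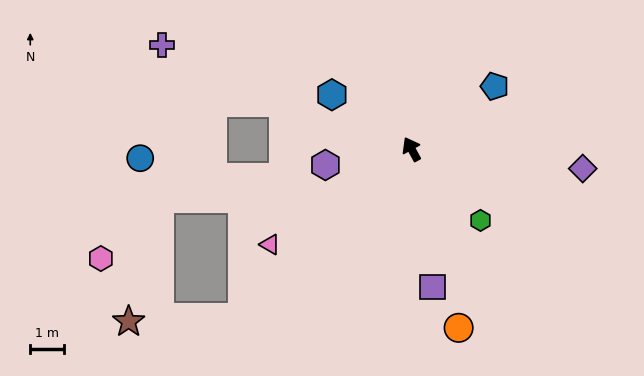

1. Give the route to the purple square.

turn left 160°, forward 4.1 m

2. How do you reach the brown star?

blocked — turn left 106°, forward 7.1 m, then turn right 42°, forward 3.4 m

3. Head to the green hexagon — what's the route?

turn right 165°, forward 2.9 m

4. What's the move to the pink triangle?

turn left 95°, forward 5.1 m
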